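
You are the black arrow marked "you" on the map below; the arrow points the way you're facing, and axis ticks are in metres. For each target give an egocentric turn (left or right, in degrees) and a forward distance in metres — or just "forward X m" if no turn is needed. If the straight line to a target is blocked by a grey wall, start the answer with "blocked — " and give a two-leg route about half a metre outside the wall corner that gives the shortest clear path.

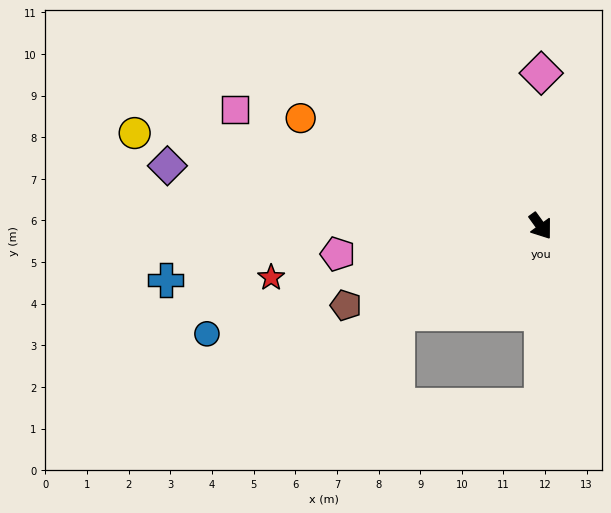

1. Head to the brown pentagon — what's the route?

turn right 104°, forward 5.0 m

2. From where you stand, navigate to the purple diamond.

turn right 135°, forward 9.1 m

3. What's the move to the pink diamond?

turn left 144°, forward 3.7 m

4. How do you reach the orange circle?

turn right 150°, forward 6.3 m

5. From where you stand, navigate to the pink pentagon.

turn right 118°, forward 4.9 m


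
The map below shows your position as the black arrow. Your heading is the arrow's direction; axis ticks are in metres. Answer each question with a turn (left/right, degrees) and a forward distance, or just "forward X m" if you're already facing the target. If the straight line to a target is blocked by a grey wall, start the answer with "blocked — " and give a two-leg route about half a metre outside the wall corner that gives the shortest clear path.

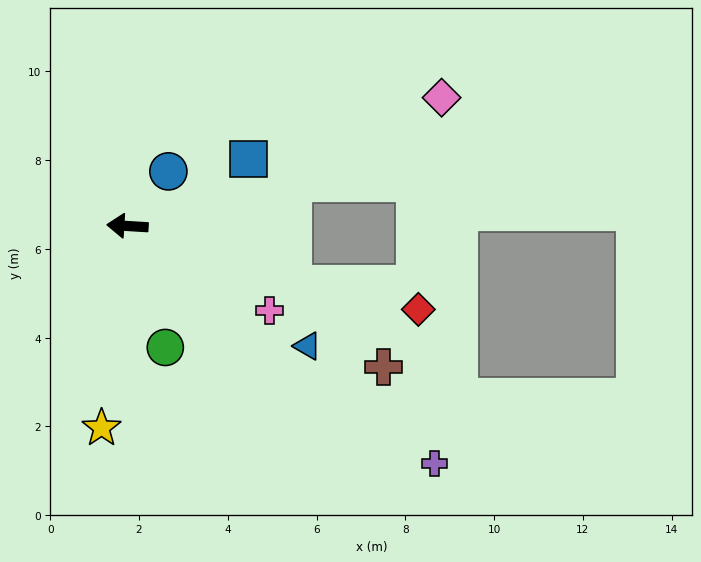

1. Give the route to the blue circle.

turn right 123°, forward 1.5 m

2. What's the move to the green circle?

turn left 111°, forward 2.9 m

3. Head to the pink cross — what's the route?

turn left 153°, forward 3.7 m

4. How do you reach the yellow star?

turn left 86°, forward 4.6 m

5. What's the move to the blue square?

turn right 148°, forward 3.1 m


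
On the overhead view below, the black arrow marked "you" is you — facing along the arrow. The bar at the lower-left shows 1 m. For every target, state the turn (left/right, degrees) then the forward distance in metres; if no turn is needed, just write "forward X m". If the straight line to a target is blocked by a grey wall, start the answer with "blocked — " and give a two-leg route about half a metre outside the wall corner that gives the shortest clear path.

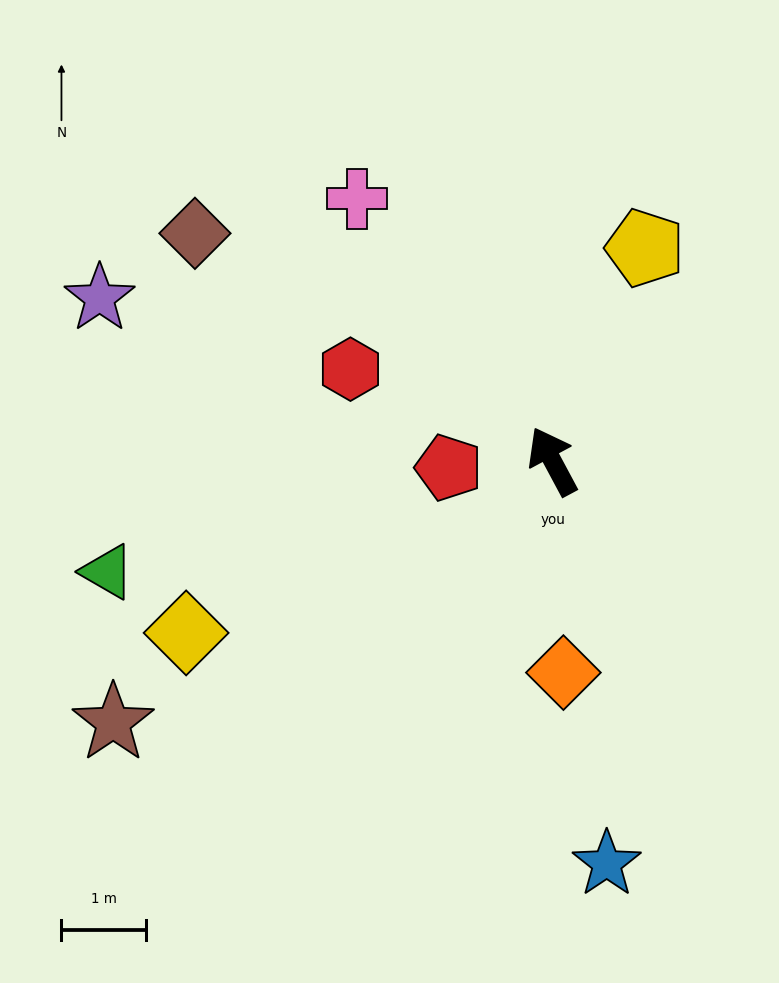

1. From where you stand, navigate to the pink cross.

turn left 8°, forward 3.9 m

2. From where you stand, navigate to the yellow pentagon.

turn right 52°, forward 2.8 m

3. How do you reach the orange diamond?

turn left 155°, forward 2.5 m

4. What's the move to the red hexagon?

turn left 37°, forward 2.6 m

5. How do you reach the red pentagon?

turn left 65°, forward 1.2 m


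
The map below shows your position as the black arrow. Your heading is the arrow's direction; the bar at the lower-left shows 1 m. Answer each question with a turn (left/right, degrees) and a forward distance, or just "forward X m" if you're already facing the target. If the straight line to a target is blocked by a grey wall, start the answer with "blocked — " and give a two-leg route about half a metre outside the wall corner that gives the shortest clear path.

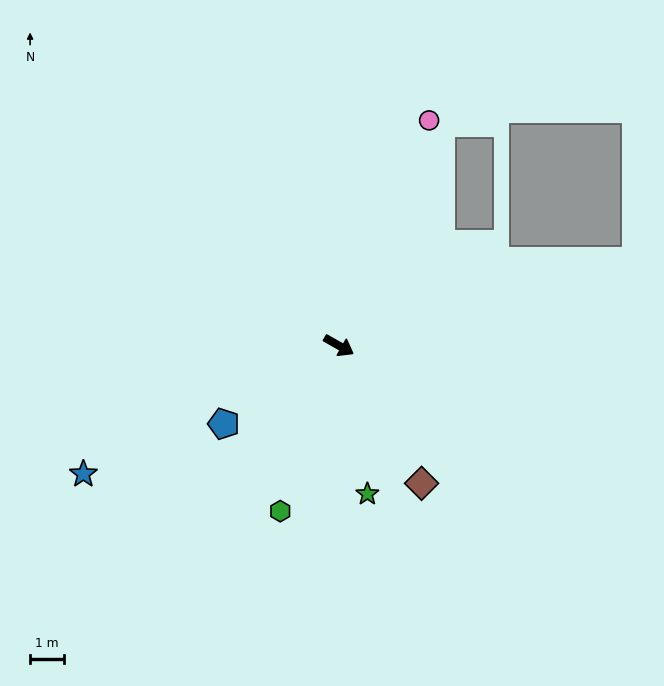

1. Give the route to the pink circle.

turn left 98°, forward 7.2 m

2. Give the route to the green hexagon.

turn right 80°, forward 5.2 m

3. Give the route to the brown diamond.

turn right 30°, forward 4.7 m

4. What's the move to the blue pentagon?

turn right 116°, forward 4.1 m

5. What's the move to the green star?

turn right 50°, forward 4.5 m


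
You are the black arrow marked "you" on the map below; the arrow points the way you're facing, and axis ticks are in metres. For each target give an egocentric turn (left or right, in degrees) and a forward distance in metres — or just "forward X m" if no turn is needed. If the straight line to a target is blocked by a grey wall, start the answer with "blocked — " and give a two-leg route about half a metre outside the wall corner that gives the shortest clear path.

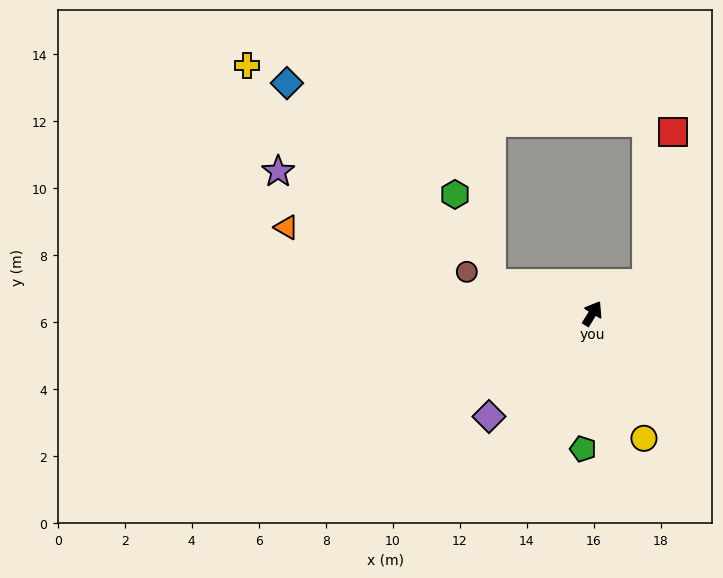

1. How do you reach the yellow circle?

turn right 126°, forward 4.0 m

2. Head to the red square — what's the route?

blocked — turn right 29°, forward 1.9 m, then turn left 50°, forward 4.6 m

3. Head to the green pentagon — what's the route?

turn right 152°, forward 4.1 m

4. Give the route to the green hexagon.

blocked — turn left 105°, forward 3.1 m, then turn right 50°, forward 2.9 m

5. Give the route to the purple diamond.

turn left 167°, forward 4.4 m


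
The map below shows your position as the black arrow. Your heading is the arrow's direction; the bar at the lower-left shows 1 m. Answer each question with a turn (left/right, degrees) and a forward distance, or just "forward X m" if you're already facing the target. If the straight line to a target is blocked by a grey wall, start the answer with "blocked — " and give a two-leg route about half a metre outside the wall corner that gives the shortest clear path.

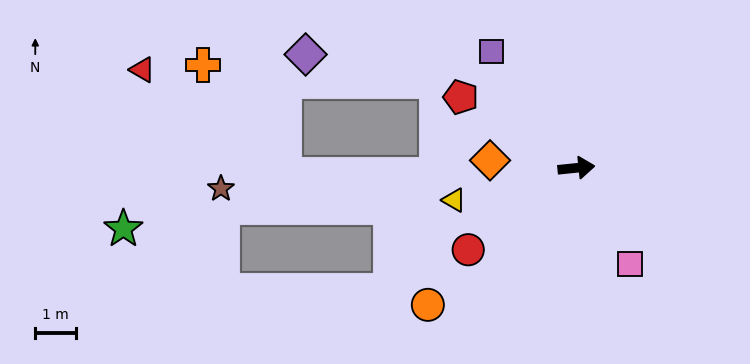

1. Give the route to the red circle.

turn right 149°, forward 3.4 m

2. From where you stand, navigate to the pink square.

turn right 66°, forward 2.7 m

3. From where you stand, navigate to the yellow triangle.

turn right 171°, forward 3.1 m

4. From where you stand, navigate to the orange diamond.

turn left 169°, forward 2.1 m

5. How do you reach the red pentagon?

turn left 143°, forward 3.4 m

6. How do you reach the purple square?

turn left 120°, forward 3.6 m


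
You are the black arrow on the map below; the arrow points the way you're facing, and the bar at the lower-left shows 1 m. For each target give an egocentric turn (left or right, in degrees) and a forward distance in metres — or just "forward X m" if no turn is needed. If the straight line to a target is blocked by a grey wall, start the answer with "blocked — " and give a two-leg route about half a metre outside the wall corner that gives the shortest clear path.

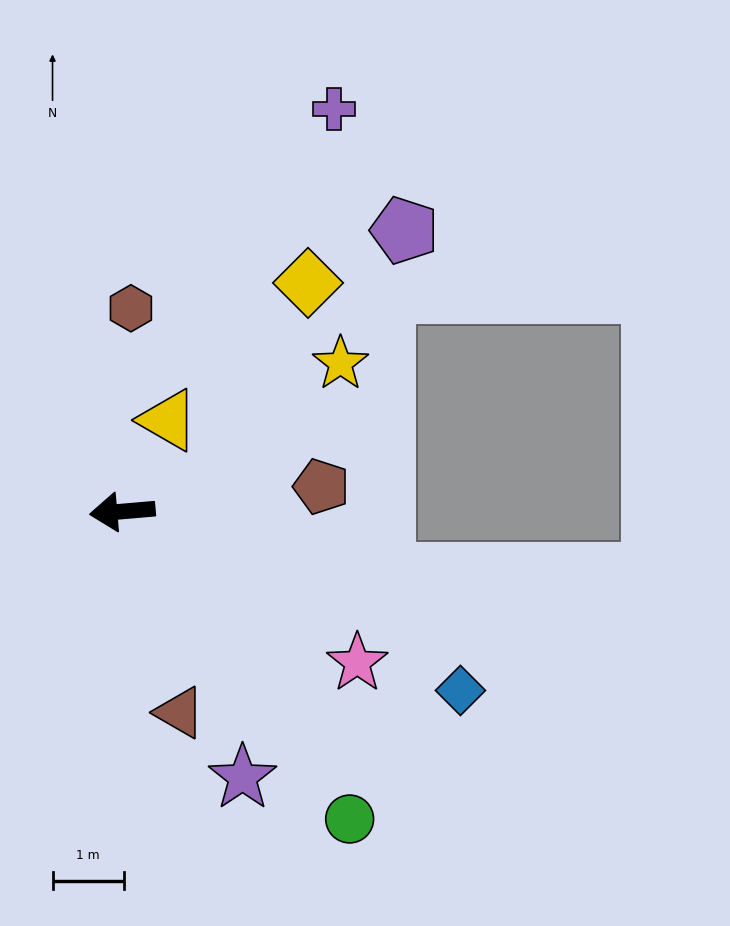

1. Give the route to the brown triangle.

turn left 101°, forward 2.9 m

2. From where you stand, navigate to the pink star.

turn left 142°, forward 3.9 m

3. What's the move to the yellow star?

turn right 151°, forward 3.7 m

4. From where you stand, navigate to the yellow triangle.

turn right 122°, forward 1.4 m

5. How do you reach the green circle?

turn left 122°, forward 5.4 m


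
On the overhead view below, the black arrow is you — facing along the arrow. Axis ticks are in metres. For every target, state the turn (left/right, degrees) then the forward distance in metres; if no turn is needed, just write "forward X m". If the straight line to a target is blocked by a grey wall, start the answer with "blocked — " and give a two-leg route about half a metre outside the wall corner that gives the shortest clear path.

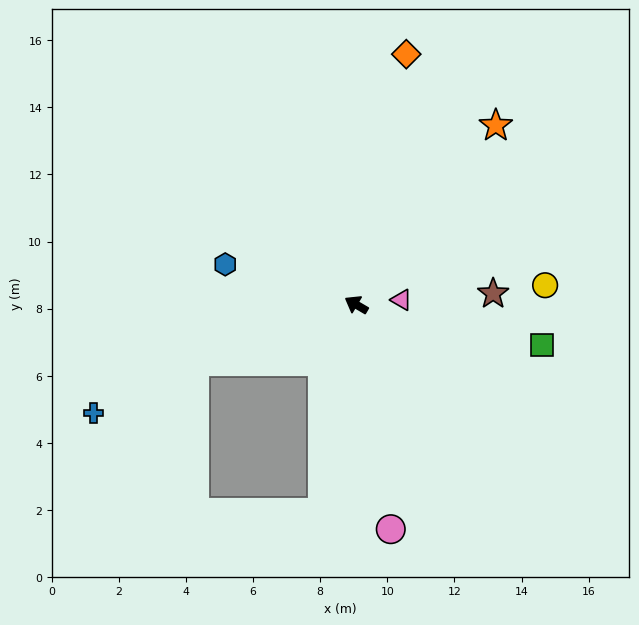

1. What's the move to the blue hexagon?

turn left 13°, forward 4.1 m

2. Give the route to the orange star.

turn right 98°, forward 6.8 m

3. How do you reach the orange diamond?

turn right 71°, forward 7.6 m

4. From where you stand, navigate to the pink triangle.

turn right 144°, forward 1.4 m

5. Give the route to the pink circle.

turn left 129°, forward 6.8 m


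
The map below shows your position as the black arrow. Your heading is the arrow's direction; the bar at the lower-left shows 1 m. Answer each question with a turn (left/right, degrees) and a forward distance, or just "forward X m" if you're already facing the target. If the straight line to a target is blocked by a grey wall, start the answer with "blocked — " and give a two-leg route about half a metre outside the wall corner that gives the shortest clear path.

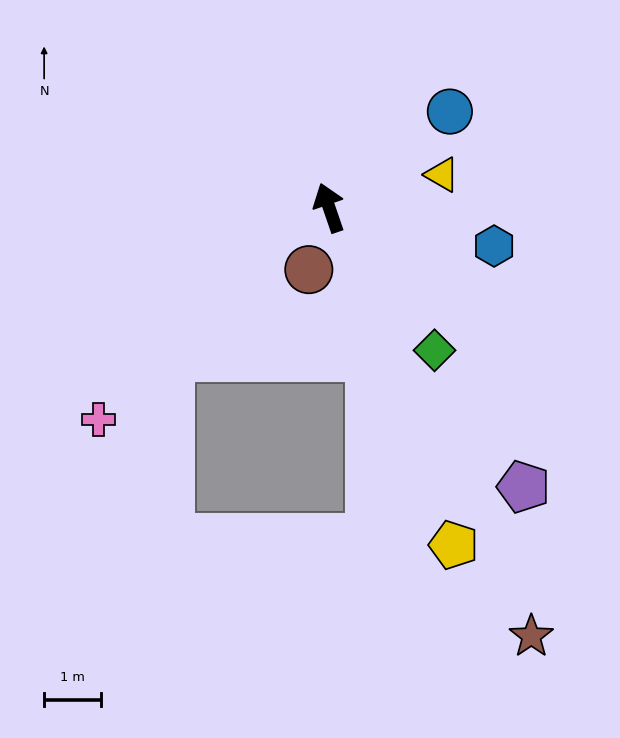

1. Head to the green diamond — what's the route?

turn right 162°, forward 3.1 m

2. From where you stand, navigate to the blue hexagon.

turn right 122°, forward 3.0 m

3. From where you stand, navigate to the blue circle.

turn right 70°, forward 2.7 m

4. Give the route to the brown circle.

turn left 143°, forward 1.2 m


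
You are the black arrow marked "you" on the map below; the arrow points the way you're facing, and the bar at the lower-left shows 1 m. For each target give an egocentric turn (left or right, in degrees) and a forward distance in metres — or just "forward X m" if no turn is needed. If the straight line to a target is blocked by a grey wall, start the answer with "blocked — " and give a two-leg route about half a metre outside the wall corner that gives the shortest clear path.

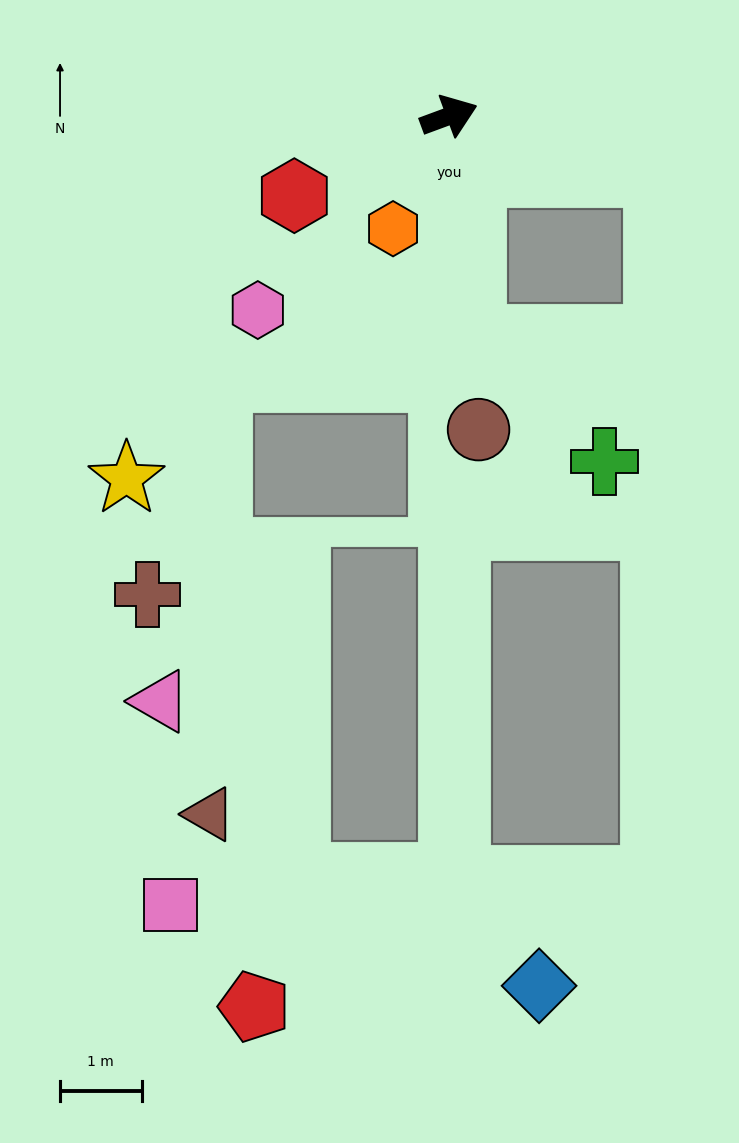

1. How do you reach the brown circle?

turn right 105°, forward 3.9 m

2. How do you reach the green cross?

blocked — turn right 105°, forward 2.8 m, then turn left 42°, forward 2.2 m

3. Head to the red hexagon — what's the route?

turn right 173°, forward 2.1 m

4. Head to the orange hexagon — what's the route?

turn right 137°, forward 1.5 m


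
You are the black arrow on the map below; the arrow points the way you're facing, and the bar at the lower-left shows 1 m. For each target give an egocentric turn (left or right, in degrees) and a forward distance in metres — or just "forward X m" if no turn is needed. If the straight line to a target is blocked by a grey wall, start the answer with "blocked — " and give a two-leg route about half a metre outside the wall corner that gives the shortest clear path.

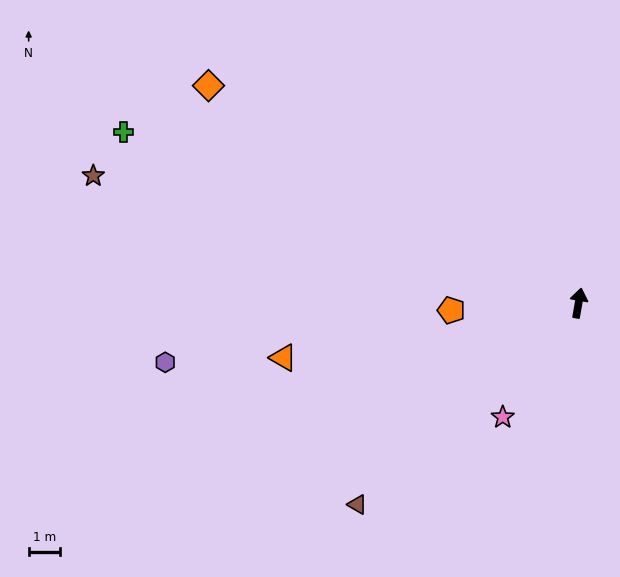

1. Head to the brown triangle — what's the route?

turn left 142°, forward 9.4 m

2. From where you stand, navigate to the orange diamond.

turn left 69°, forward 13.5 m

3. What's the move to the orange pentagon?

turn left 103°, forward 4.0 m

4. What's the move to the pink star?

turn left 156°, forward 4.3 m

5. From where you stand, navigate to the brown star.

turn left 85°, forward 15.8 m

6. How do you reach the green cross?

turn left 79°, forward 15.3 m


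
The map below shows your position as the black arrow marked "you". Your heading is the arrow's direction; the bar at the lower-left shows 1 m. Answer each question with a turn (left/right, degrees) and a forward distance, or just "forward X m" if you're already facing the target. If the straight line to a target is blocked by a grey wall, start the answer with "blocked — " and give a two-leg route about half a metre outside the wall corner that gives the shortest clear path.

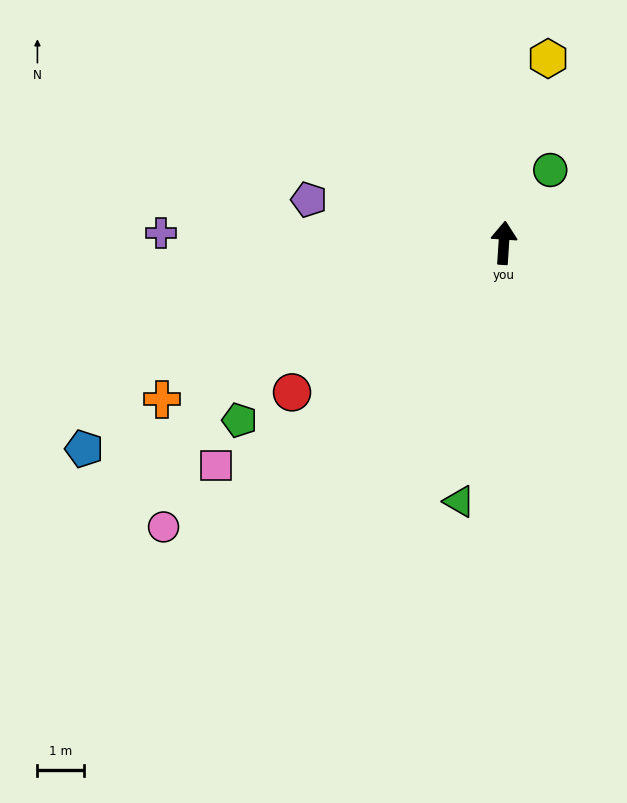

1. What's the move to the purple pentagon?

turn left 81°, forward 4.3 m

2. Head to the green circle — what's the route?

turn right 29°, forward 1.9 m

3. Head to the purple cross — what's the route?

turn left 92°, forward 7.4 m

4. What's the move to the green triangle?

turn left 174°, forward 5.7 m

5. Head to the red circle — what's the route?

turn left 129°, forward 5.6 m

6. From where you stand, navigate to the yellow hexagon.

turn right 10°, forward 4.1 m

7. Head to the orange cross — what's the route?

turn left 118°, forward 8.1 m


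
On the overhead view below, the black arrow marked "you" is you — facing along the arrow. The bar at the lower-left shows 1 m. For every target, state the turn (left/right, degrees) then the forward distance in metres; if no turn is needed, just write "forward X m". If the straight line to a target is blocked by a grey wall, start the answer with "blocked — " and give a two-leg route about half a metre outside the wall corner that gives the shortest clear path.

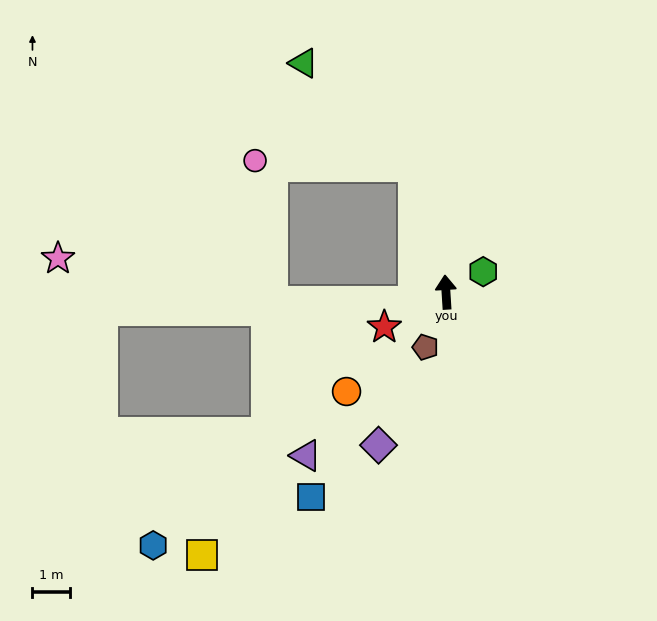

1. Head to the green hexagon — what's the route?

turn right 65°, forward 1.1 m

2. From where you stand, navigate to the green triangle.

blocked — turn left 11°, forward 3.5 m, then turn left 32°, forward 4.1 m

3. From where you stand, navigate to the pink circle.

blocked — turn left 11°, forward 3.5 m, then turn left 73°, forward 4.3 m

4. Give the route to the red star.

turn left 116°, forward 1.9 m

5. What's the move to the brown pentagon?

turn left 156°, forward 1.6 m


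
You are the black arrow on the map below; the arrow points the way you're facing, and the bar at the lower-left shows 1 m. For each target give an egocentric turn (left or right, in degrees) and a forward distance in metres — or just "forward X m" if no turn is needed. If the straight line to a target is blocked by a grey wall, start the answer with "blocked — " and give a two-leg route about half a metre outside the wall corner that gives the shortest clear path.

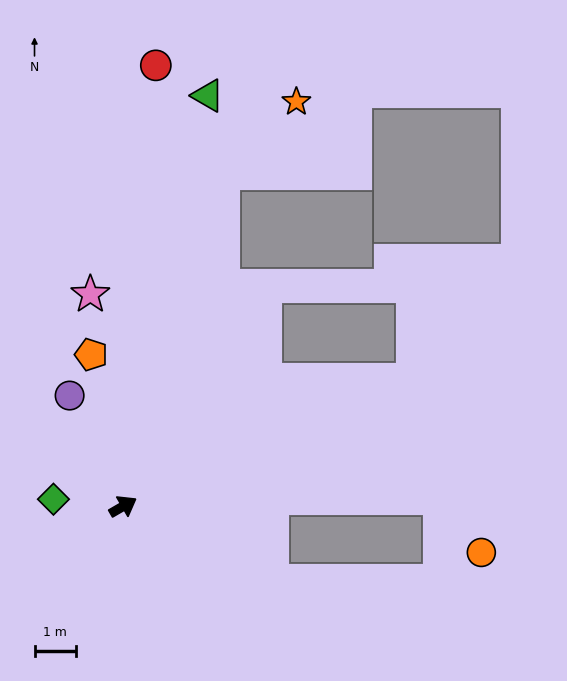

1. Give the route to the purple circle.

turn left 86°, forward 3.0 m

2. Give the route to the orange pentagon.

turn left 72°, forward 3.8 m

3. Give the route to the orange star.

blocked — turn left 43°, forward 8.5 m, then turn right 29°, forward 2.5 m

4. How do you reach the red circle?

turn left 56°, forward 10.8 m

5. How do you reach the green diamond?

turn left 144°, forward 1.7 m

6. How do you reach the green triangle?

turn left 48°, forward 10.2 m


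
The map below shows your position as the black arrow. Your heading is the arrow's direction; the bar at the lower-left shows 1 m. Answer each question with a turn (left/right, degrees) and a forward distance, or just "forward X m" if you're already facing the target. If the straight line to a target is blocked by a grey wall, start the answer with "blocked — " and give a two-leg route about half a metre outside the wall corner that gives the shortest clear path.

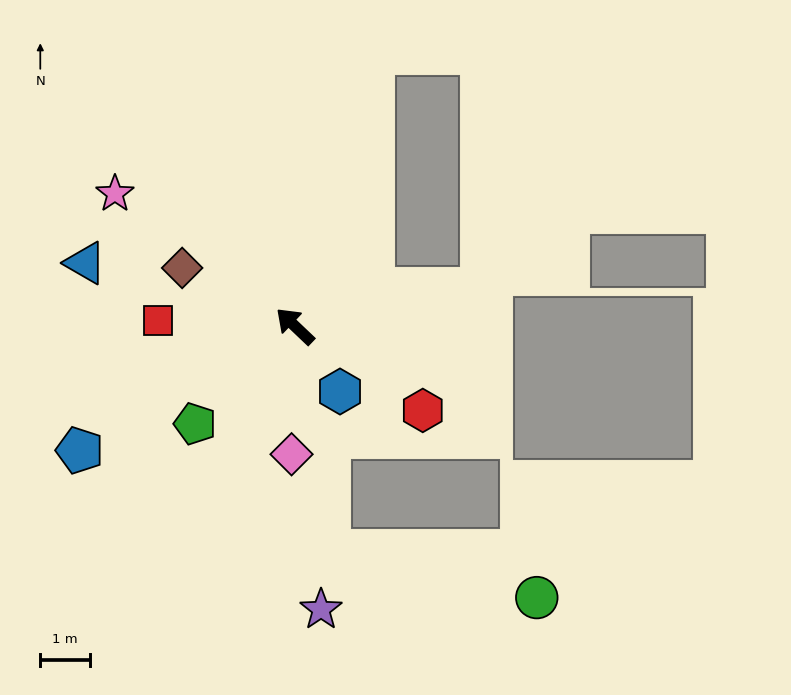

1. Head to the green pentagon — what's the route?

turn left 88°, forward 2.8 m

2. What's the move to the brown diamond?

turn left 16°, forward 2.6 m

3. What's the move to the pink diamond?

turn left 132°, forward 2.6 m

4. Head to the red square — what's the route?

turn left 41°, forward 2.8 m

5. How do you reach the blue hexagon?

turn left 168°, forward 1.6 m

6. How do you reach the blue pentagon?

turn left 74°, forward 5.0 m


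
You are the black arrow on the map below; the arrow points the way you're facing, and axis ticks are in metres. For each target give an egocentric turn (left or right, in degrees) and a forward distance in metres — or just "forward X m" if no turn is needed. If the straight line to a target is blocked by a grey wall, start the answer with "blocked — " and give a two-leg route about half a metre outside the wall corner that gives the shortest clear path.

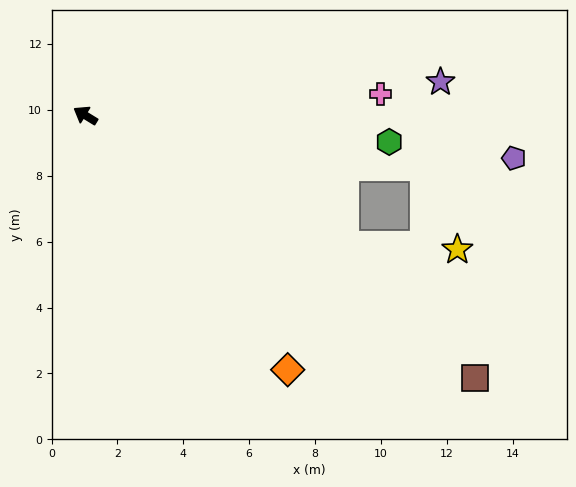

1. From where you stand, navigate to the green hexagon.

turn right 153°, forward 9.3 m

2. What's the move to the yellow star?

blocked — turn right 175°, forward 8.8 m, then turn left 24°, forward 3.4 m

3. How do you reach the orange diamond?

turn left 160°, forward 9.9 m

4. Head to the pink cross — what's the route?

turn right 144°, forward 9.0 m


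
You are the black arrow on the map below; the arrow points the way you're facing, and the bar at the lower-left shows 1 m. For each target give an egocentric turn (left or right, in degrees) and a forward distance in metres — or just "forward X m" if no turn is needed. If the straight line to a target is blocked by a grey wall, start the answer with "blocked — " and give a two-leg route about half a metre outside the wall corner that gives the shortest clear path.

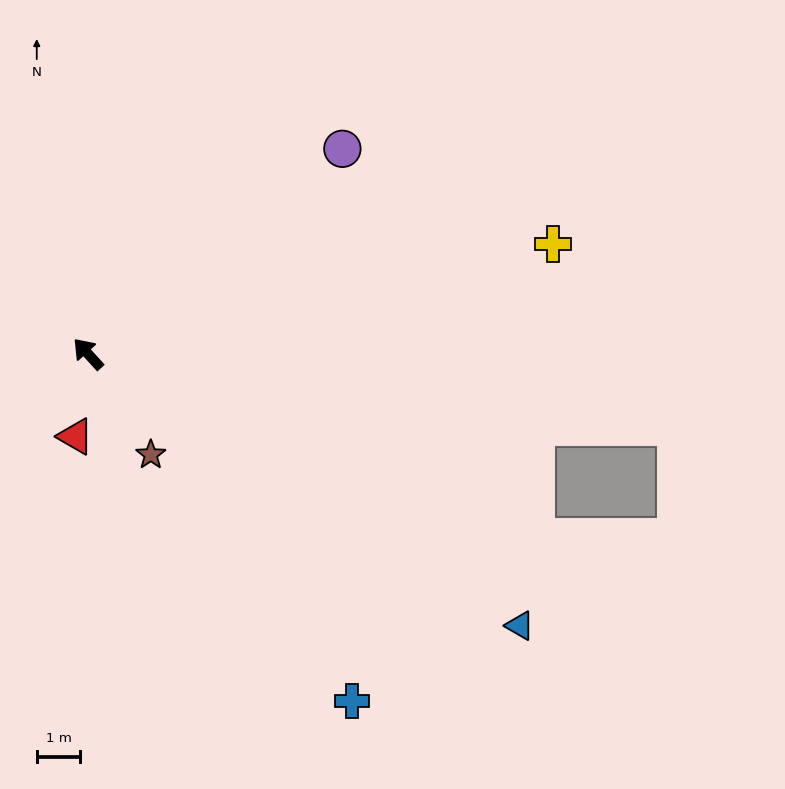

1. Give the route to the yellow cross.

turn right 119°, forward 11.0 m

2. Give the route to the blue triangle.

turn right 164°, forward 11.7 m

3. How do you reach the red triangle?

turn left 129°, forward 1.9 m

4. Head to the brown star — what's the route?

turn left 170°, forward 2.7 m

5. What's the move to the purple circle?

turn right 93°, forward 7.5 m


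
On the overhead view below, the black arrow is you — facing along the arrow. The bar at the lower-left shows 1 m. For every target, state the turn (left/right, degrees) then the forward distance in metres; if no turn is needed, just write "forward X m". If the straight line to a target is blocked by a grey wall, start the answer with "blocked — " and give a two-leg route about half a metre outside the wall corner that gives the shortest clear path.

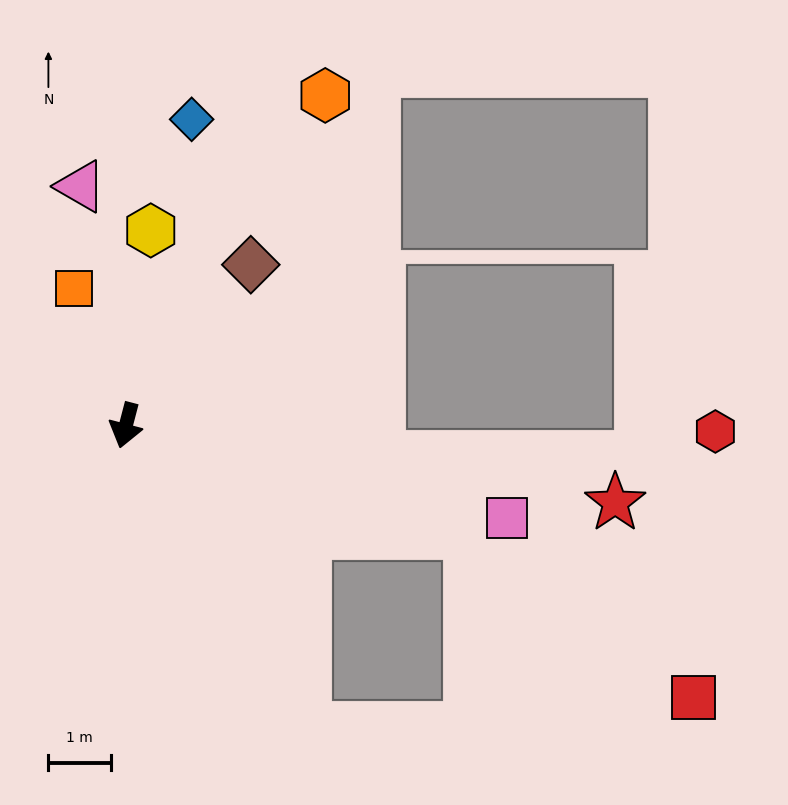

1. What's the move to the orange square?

turn right 145°, forward 2.4 m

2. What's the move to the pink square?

turn left 91°, forward 6.3 m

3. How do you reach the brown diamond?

turn left 157°, forward 3.3 m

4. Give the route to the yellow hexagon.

turn right 173°, forward 3.2 m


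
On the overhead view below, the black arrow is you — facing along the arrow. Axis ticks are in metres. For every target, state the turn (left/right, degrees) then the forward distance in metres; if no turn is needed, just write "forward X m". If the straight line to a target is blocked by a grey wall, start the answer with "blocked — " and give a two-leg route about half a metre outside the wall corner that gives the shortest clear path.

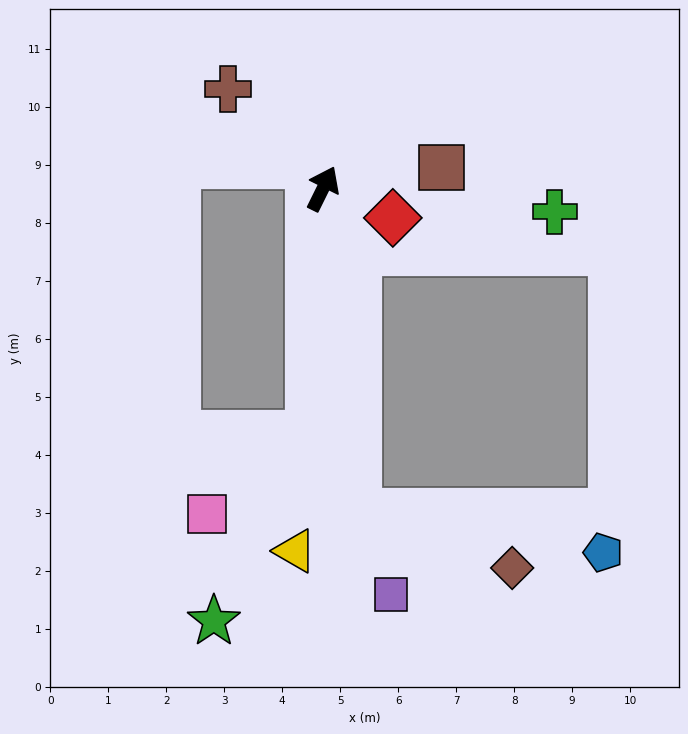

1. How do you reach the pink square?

blocked — turn right 157°, forward 4.3 m, then turn right 49°, forward 2.2 m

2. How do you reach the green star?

blocked — turn right 157°, forward 4.3 m, then turn right 24°, forward 3.6 m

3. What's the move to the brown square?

turn right 53°, forward 2.1 m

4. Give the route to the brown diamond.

blocked — turn right 148°, forward 5.6 m, then turn left 65°, forward 2.8 m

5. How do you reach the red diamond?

turn right 87°, forward 1.3 m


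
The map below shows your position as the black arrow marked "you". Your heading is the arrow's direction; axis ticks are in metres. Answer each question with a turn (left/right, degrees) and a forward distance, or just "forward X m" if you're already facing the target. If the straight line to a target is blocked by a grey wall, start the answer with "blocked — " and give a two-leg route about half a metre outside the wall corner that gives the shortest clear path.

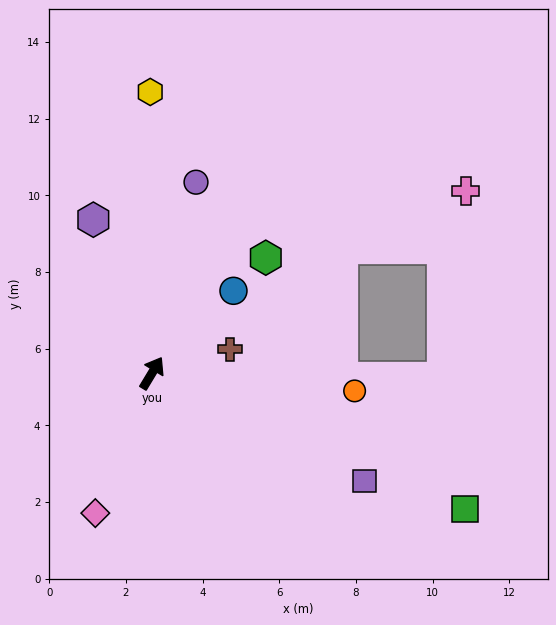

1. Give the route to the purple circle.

turn left 18°, forward 5.1 m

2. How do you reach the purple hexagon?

turn left 52°, forward 4.3 m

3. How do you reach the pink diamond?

turn right 171°, forward 3.9 m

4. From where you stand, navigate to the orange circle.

turn right 64°, forward 5.3 m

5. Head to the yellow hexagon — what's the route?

turn left 31°, forward 7.3 m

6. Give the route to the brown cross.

turn right 42°, forward 2.1 m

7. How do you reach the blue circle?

turn right 14°, forward 3.0 m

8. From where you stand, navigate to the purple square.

turn right 86°, forward 6.2 m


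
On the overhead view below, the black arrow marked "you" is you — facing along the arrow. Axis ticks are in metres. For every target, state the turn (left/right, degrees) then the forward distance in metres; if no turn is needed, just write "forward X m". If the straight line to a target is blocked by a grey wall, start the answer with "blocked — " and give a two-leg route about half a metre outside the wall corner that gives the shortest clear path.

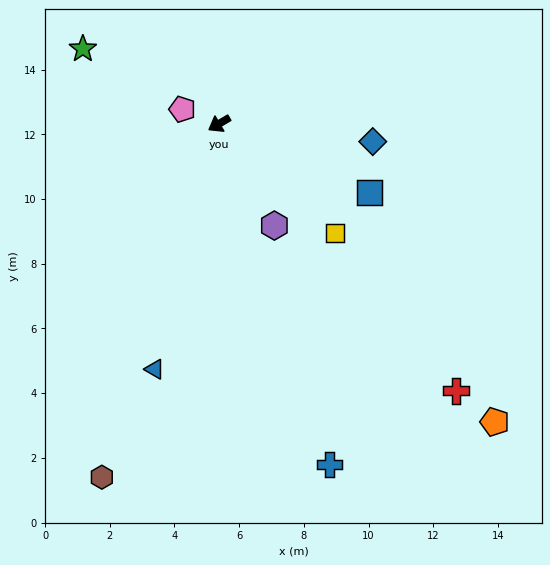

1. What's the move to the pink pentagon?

turn right 52°, forward 1.2 m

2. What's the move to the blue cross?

turn left 77°, forward 11.1 m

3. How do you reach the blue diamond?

turn left 143°, forward 4.8 m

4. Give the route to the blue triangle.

turn left 45°, forward 7.8 m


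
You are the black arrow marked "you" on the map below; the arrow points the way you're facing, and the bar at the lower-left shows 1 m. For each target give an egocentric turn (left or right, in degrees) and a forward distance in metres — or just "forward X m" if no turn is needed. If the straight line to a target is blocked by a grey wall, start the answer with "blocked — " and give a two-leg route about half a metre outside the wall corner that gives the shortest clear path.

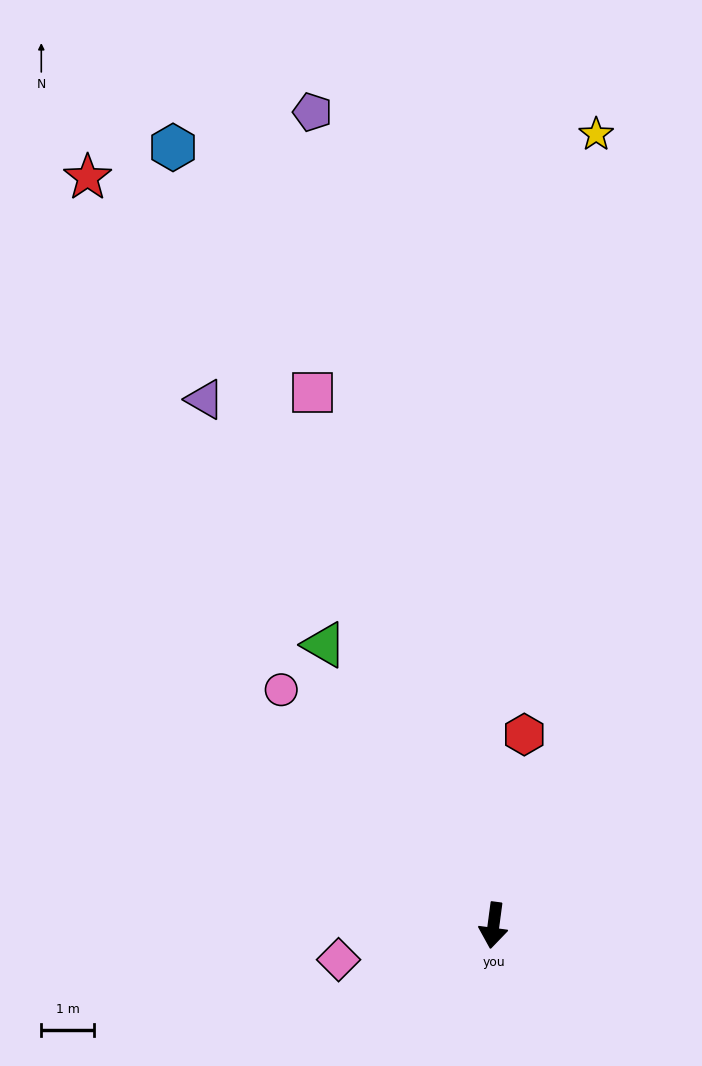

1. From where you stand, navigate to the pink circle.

turn right 130°, forward 6.1 m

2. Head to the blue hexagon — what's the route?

turn right 150°, forward 16.1 m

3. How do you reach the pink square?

turn right 154°, forward 10.7 m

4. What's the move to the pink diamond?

turn right 70°, forward 3.0 m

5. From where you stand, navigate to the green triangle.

turn right 141°, forward 6.3 m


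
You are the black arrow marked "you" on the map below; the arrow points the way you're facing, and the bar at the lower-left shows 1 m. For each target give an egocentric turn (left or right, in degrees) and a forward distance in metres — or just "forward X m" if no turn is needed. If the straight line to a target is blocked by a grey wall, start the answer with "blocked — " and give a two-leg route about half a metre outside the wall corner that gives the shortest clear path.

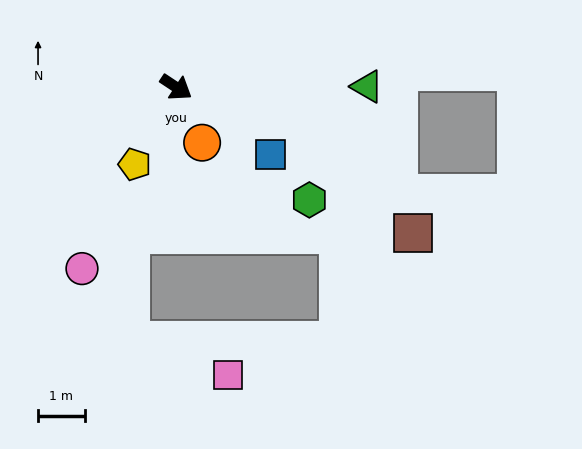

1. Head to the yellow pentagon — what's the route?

turn right 85°, forward 1.9 m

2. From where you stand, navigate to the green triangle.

turn left 34°, forward 4.1 m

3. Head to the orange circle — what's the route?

turn right 31°, forward 1.3 m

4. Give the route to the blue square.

forward 2.5 m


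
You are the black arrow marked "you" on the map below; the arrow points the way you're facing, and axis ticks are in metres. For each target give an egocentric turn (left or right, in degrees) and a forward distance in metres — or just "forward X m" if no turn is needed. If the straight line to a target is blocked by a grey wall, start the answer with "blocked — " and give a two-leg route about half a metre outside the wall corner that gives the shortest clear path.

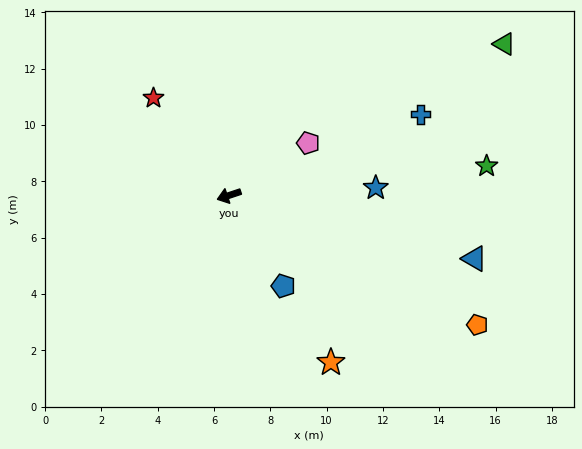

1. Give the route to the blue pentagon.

turn left 103°, forward 3.7 m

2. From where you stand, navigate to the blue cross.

turn right 175°, forward 7.4 m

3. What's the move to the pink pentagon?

turn right 165°, forward 3.4 m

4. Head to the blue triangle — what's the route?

turn left 147°, forward 9.0 m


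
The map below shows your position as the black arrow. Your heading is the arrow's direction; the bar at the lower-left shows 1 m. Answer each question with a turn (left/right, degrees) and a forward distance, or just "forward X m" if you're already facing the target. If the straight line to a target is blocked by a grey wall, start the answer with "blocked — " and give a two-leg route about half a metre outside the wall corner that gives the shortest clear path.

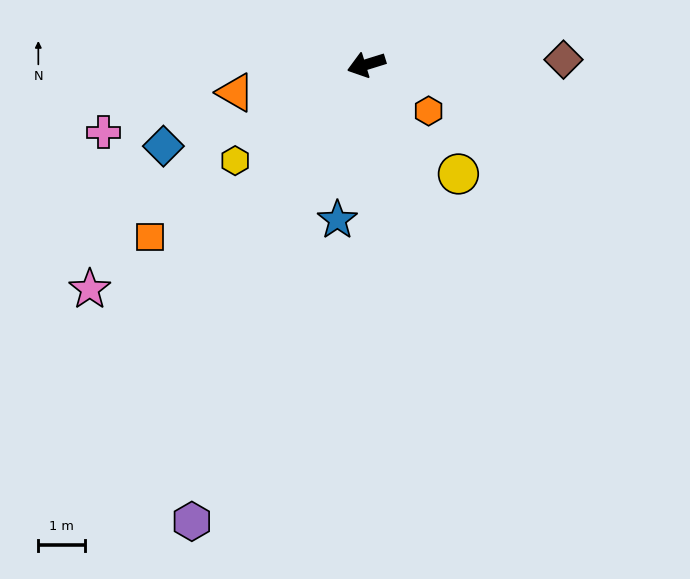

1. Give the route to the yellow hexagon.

turn left 19°, forward 3.5 m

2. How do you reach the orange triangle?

turn right 5°, forward 2.9 m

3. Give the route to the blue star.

turn left 62°, forward 3.4 m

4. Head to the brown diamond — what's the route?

turn left 164°, forward 4.2 m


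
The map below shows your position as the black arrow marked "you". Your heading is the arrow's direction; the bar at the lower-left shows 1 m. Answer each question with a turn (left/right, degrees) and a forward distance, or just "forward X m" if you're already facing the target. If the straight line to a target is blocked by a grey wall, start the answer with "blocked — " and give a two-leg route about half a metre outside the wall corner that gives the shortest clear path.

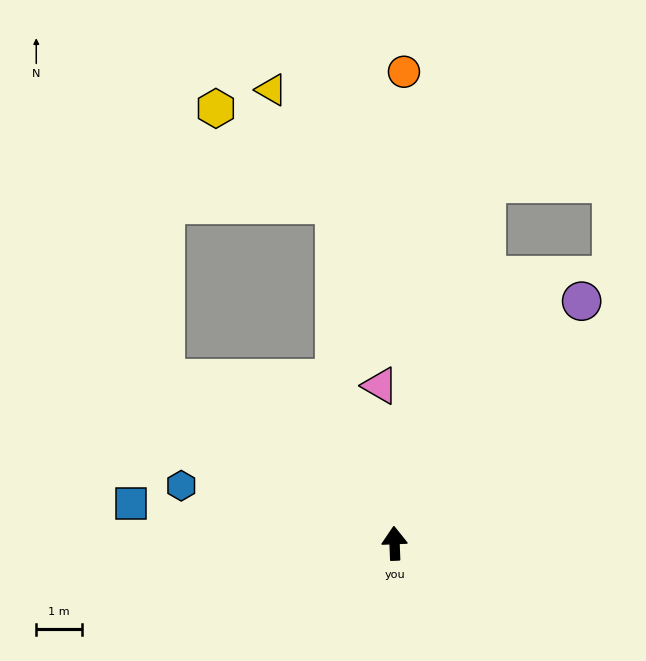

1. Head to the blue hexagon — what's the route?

turn left 73°, forward 4.9 m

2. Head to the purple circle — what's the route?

turn right 40°, forward 6.7 m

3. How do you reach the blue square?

turn left 79°, forward 5.9 m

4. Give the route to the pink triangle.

turn left 3°, forward 3.5 m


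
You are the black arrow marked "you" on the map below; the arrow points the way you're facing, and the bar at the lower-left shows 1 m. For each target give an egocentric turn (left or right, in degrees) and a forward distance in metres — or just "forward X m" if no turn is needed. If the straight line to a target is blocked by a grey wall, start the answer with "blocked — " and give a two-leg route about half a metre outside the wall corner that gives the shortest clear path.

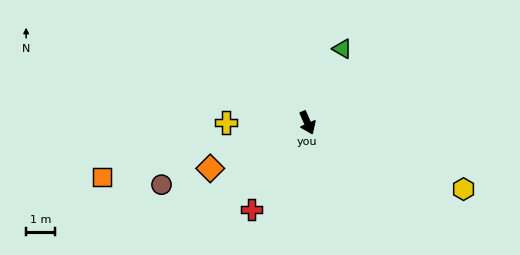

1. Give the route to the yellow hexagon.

turn left 43°, forward 5.9 m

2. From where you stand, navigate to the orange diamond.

turn right 89°, forward 3.7 m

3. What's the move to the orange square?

turn right 99°, forward 7.4 m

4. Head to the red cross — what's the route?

turn right 57°, forward 3.6 m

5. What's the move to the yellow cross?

turn right 114°, forward 2.8 m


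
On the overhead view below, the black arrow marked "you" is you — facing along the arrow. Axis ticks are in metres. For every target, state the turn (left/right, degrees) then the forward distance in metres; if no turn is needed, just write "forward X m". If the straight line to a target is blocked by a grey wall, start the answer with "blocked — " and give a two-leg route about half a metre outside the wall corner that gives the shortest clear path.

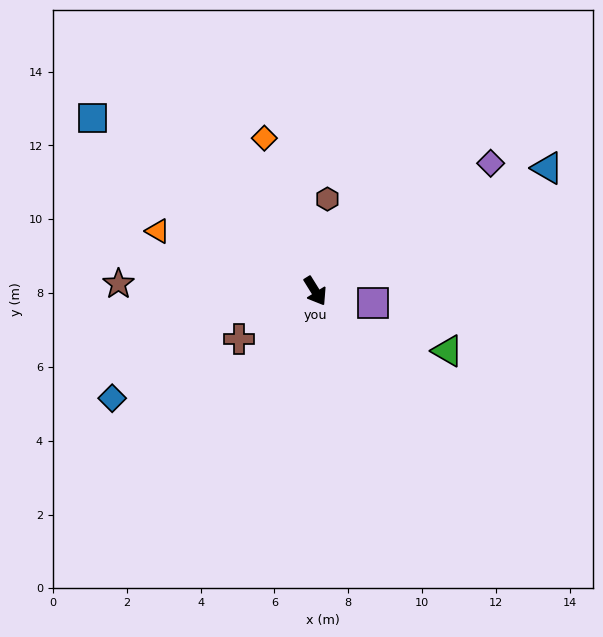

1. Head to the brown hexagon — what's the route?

turn left 141°, forward 2.5 m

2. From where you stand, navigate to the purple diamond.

turn left 94°, forward 5.9 m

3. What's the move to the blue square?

turn right 160°, forward 7.6 m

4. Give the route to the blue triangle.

turn left 86°, forward 7.1 m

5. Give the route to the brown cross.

turn right 90°, forward 2.4 m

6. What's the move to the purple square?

turn left 47°, forward 1.6 m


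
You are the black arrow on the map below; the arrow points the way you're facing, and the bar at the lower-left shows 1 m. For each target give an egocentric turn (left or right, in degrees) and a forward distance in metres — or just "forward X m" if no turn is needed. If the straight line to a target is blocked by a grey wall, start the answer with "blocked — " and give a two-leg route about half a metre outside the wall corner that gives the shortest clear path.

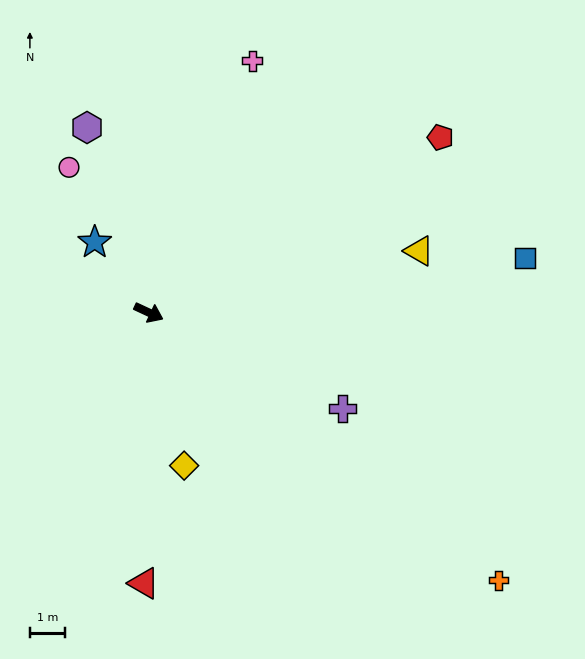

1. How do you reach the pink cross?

turn left 93°, forward 7.8 m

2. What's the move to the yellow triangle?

turn left 38°, forward 7.9 m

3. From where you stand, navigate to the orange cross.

turn right 12°, forward 12.6 m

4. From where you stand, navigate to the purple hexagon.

turn left 133°, forward 5.6 m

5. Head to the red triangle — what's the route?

turn right 66°, forward 7.8 m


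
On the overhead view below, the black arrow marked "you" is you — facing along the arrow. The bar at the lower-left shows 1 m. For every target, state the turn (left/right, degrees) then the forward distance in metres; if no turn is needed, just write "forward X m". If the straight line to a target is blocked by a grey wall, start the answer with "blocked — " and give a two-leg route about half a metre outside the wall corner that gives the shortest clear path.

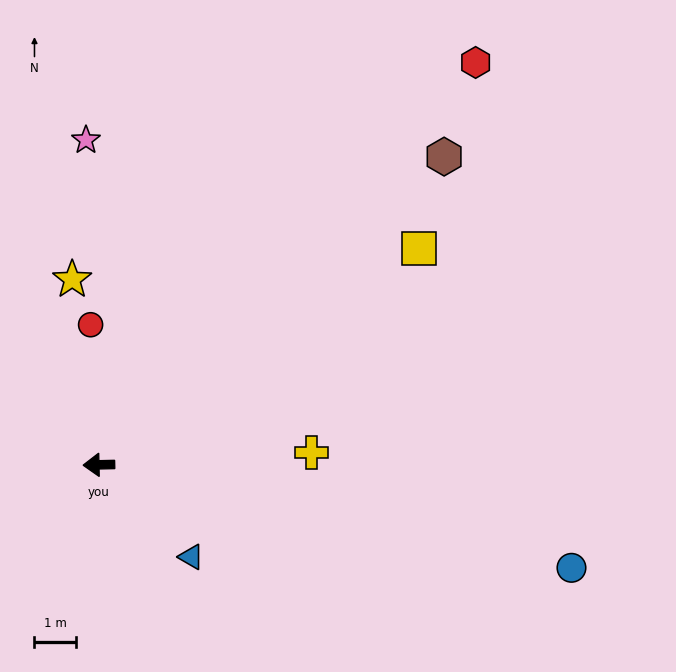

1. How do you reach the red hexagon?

turn right 134°, forward 13.2 m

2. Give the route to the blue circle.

turn left 166°, forward 11.6 m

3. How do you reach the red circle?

turn right 88°, forward 3.4 m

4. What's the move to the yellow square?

turn right 147°, forward 9.3 m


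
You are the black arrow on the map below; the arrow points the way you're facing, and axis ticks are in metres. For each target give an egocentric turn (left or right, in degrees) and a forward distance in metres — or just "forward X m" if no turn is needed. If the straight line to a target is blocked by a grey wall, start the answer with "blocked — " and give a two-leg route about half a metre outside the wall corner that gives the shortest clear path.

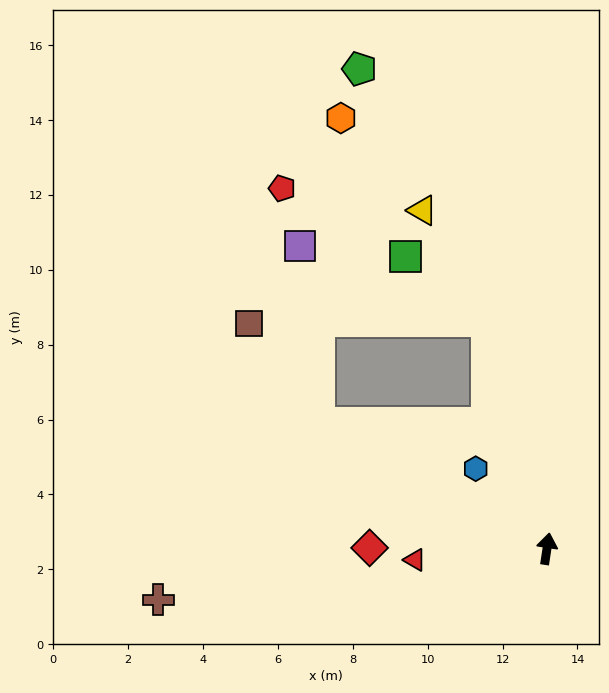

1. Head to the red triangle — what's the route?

turn left 103°, forward 3.5 m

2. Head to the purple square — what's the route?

blocked — turn left 23°, forward 6.3 m, then turn left 54°, forward 5.4 m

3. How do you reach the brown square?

blocked — turn left 70°, forward 6.9 m, then turn right 26°, forward 3.3 m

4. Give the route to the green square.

blocked — turn left 23°, forward 6.3 m, then turn left 37°, forward 2.8 m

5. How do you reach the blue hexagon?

turn left 50°, forward 2.9 m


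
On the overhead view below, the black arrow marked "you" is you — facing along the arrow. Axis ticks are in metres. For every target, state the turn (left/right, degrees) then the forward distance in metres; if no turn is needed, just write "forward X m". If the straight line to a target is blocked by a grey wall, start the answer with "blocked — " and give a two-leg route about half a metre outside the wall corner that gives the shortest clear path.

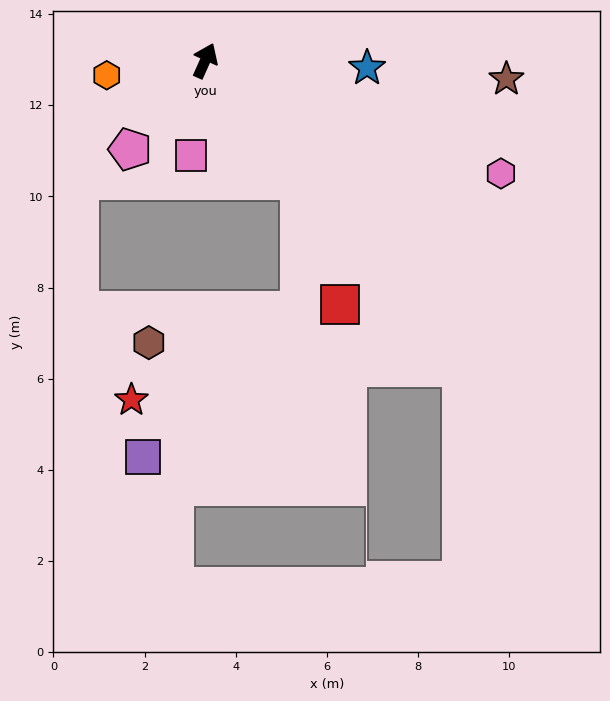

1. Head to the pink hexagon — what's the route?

turn right 87°, forward 6.9 m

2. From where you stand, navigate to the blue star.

turn right 68°, forward 3.6 m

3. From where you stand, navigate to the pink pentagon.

turn left 164°, forward 2.6 m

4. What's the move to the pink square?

turn right 164°, forward 2.1 m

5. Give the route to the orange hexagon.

turn left 123°, forward 2.2 m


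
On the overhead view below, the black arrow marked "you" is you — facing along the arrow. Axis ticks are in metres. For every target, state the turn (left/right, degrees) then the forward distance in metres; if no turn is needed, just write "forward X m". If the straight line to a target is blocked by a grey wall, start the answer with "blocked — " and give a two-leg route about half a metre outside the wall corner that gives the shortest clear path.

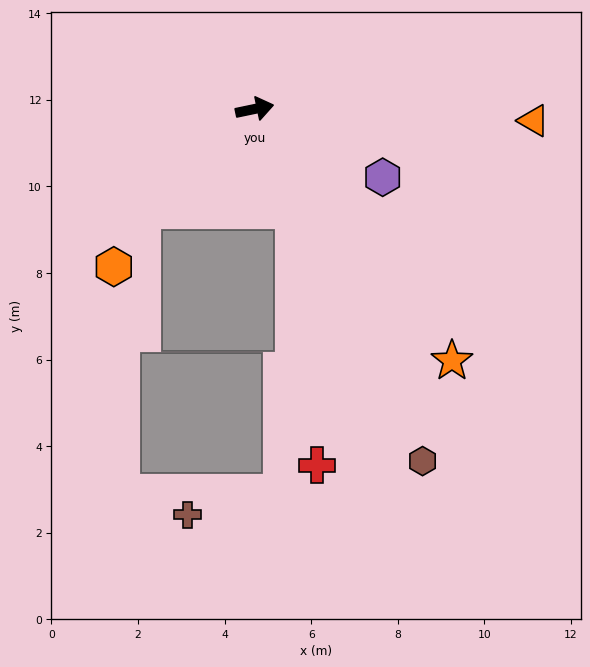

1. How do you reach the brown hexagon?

turn right 76°, forward 9.0 m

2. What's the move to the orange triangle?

turn right 14°, forward 6.4 m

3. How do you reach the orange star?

turn right 64°, forward 7.4 m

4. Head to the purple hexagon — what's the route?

turn right 40°, forward 3.4 m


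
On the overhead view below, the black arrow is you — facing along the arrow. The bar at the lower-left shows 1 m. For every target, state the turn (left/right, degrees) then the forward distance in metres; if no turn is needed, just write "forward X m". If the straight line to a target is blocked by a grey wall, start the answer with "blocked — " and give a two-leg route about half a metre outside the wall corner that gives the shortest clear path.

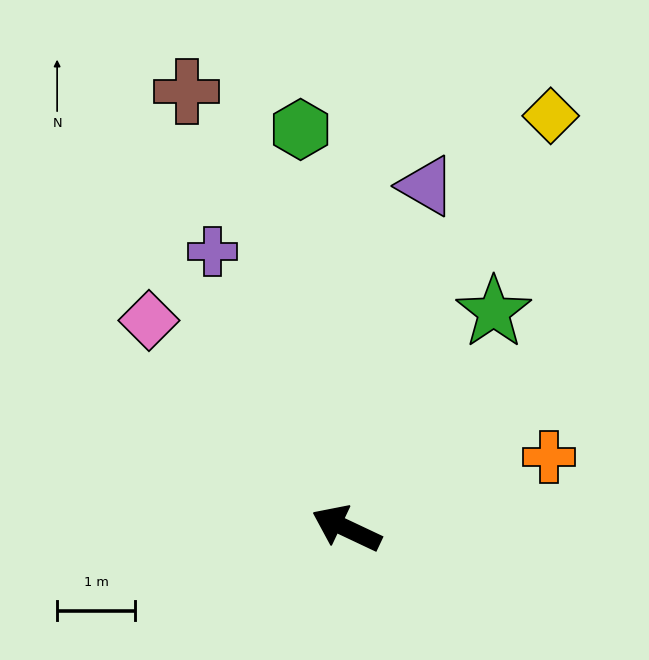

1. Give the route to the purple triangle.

turn right 78°, forward 4.5 m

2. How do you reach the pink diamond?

turn right 21°, forward 3.7 m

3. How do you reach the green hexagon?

turn right 58°, forward 5.1 m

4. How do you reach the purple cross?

turn right 39°, forward 3.9 m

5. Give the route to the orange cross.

turn right 135°, forward 2.8 m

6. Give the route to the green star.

turn right 99°, forward 3.4 m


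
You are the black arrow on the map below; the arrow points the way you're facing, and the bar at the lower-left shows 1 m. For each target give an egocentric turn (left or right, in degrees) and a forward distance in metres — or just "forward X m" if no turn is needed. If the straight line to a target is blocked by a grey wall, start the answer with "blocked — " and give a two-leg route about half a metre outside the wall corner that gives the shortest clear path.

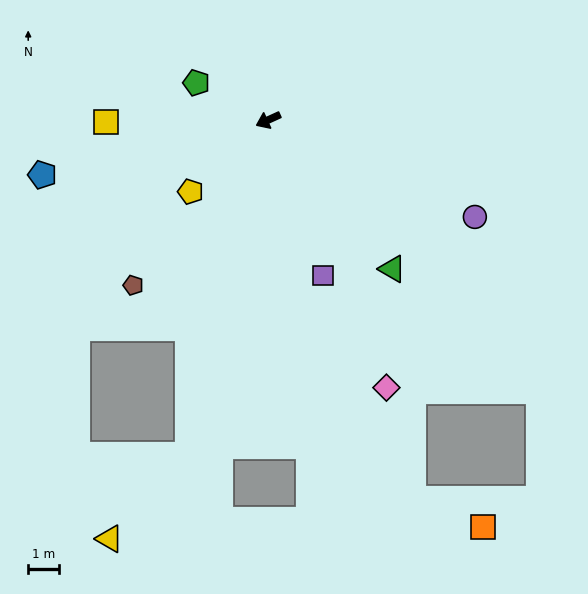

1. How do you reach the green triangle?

turn left 105°, forward 6.2 m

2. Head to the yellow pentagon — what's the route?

turn left 18°, forward 3.4 m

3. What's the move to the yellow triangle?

blocked — turn left 52°, forward 11.1 m, then turn right 29°, forward 3.7 m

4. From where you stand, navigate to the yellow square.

turn right 24°, forward 5.2 m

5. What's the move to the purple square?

turn left 85°, forward 5.3 m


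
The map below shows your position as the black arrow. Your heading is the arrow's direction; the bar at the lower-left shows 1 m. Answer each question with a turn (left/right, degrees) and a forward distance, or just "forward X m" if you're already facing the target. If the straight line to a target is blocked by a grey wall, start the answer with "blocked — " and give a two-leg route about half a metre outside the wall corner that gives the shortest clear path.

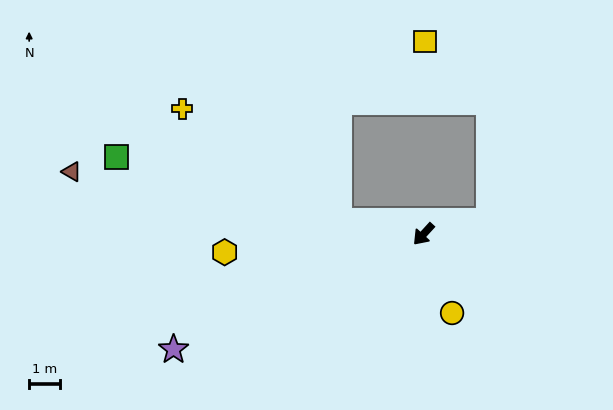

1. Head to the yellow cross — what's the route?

blocked — turn right 56°, forward 2.7 m, then turn right 27°, forward 6.2 m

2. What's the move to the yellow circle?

turn left 62°, forward 2.7 m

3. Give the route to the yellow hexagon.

turn right 42°, forward 6.4 m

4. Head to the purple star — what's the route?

turn right 23°, forward 8.8 m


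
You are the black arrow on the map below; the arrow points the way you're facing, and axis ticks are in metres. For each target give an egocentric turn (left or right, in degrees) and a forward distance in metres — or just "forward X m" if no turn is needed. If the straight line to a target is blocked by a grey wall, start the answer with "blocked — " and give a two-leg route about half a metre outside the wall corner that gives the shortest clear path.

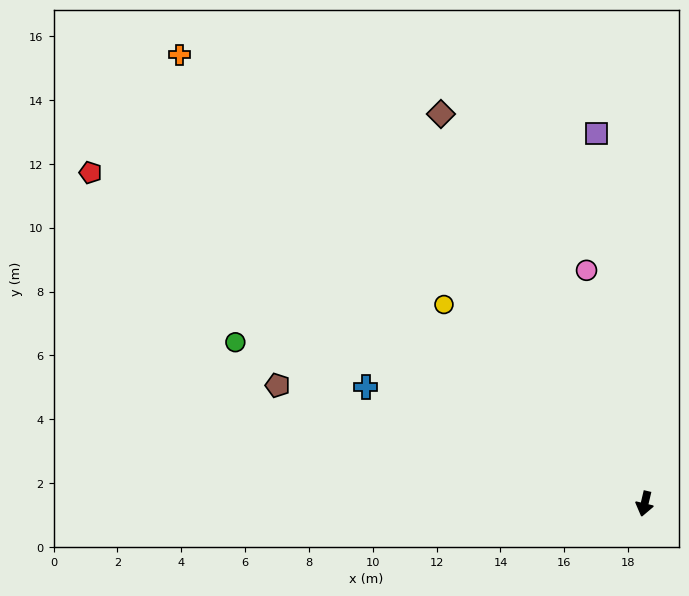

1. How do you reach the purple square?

turn right 159°, forward 11.7 m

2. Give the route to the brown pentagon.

turn right 95°, forward 12.1 m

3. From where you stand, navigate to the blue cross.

turn right 99°, forward 9.5 m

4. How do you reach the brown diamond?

turn right 139°, forward 13.8 m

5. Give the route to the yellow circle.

turn right 121°, forward 8.9 m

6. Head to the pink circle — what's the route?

turn right 153°, forward 7.5 m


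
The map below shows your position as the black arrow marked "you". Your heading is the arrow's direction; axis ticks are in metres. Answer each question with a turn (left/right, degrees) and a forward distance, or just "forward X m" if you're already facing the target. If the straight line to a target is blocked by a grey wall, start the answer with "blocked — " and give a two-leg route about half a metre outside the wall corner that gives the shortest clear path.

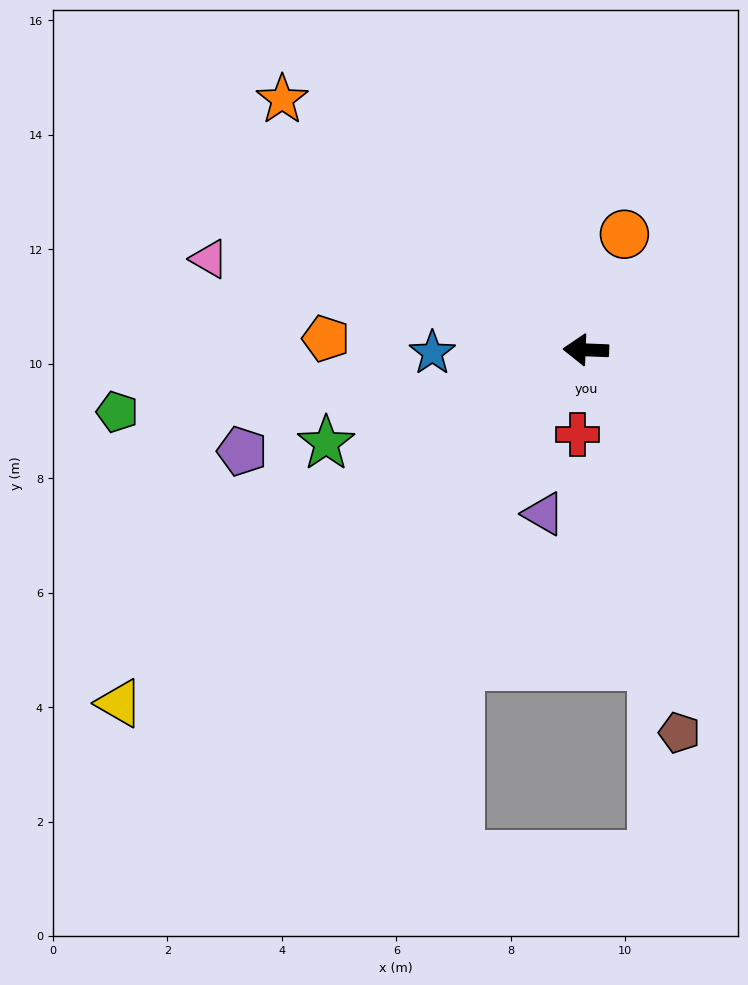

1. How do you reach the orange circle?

turn right 106°, forward 2.1 m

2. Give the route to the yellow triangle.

turn left 39°, forward 10.2 m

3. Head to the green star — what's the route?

turn left 22°, forward 4.8 m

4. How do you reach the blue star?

turn left 3°, forward 2.7 m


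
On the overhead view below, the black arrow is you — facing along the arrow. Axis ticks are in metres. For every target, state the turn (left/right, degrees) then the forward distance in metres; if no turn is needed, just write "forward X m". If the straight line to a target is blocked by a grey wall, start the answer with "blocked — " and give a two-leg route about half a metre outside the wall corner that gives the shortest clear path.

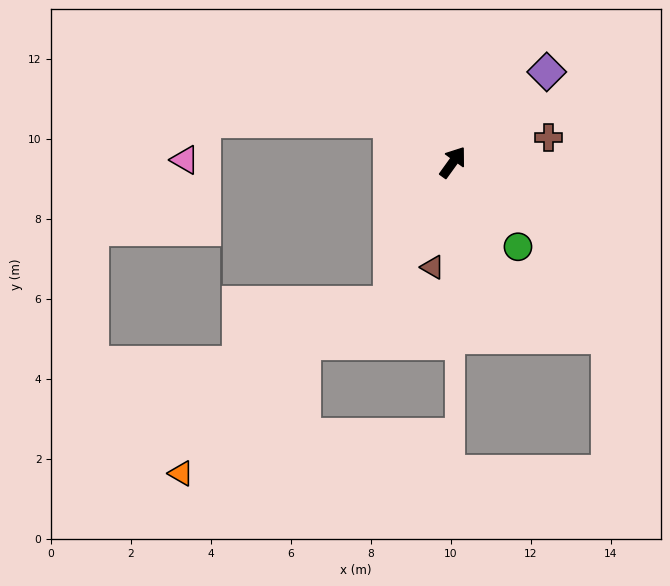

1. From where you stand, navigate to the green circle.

turn right 107°, forward 2.7 m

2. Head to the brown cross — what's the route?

turn right 40°, forward 2.5 m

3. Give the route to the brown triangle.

turn right 155°, forward 2.7 m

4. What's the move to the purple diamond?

turn right 10°, forward 3.3 m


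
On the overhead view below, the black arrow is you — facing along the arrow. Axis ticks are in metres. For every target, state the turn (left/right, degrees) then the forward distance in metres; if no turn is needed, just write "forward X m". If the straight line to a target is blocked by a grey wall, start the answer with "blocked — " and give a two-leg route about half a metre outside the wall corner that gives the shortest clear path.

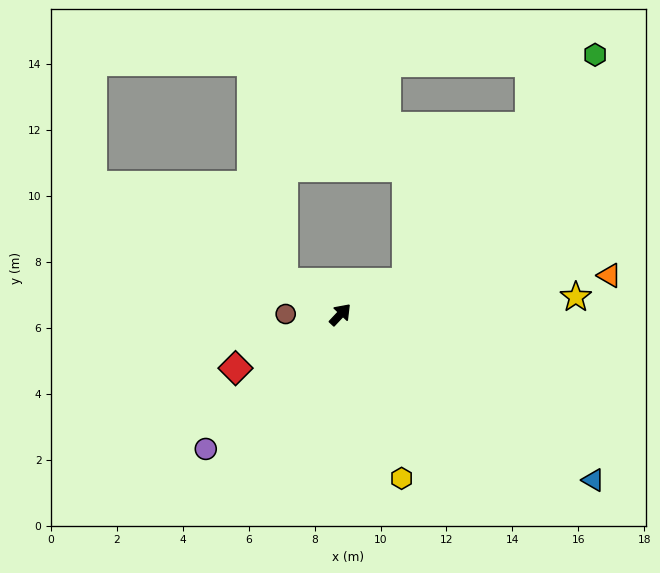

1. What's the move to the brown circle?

turn left 133°, forward 1.7 m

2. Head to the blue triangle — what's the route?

turn right 80°, forward 9.2 m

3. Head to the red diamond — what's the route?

turn left 160°, forward 3.6 m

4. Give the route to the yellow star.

turn right 43°, forward 7.2 m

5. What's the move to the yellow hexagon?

turn right 116°, forward 5.3 m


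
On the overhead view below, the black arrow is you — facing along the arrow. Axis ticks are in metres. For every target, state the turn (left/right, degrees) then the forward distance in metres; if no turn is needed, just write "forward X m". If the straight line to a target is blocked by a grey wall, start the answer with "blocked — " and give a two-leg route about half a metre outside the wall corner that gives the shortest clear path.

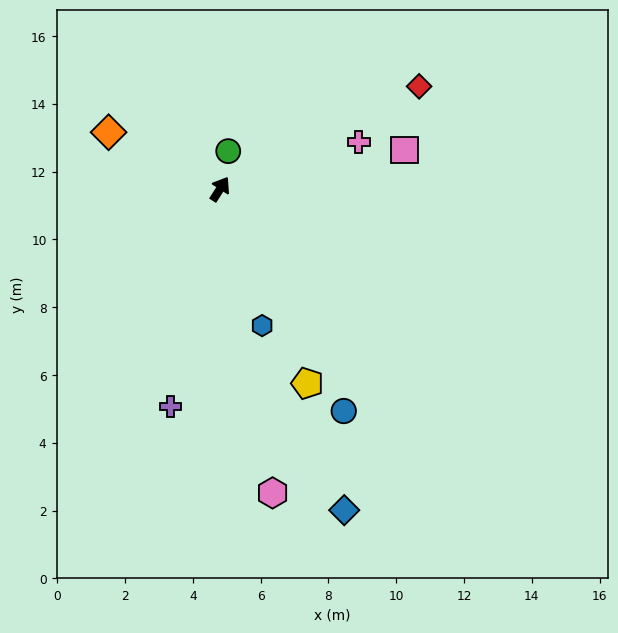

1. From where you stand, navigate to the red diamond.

turn right 30°, forward 6.6 m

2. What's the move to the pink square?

turn right 46°, forward 5.6 m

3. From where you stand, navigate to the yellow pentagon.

turn right 123°, forward 6.3 m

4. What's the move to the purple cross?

turn right 160°, forward 6.6 m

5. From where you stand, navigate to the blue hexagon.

turn right 130°, forward 4.2 m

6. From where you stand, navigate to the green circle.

turn left 20°, forward 1.1 m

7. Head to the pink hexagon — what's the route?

turn right 138°, forward 9.1 m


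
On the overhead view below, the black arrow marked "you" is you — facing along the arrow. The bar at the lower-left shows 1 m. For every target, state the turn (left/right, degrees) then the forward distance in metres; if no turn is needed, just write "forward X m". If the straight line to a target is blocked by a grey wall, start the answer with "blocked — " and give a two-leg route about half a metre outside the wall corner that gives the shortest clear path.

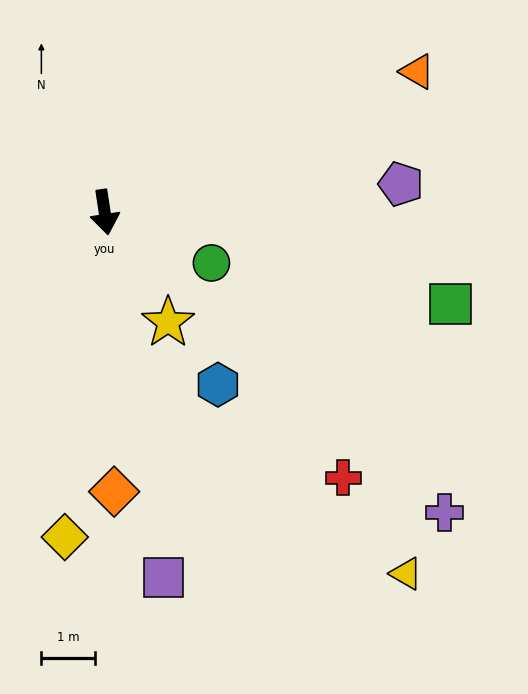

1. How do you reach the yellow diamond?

turn right 16°, forward 6.1 m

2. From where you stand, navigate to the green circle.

turn left 56°, forward 2.2 m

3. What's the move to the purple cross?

turn left 40°, forward 8.5 m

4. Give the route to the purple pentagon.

turn left 87°, forward 5.6 m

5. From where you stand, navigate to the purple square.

forward 6.9 m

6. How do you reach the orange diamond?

turn right 7°, forward 5.2 m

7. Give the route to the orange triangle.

turn left 106°, forward 6.4 m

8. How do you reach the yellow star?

turn left 21°, forward 2.4 m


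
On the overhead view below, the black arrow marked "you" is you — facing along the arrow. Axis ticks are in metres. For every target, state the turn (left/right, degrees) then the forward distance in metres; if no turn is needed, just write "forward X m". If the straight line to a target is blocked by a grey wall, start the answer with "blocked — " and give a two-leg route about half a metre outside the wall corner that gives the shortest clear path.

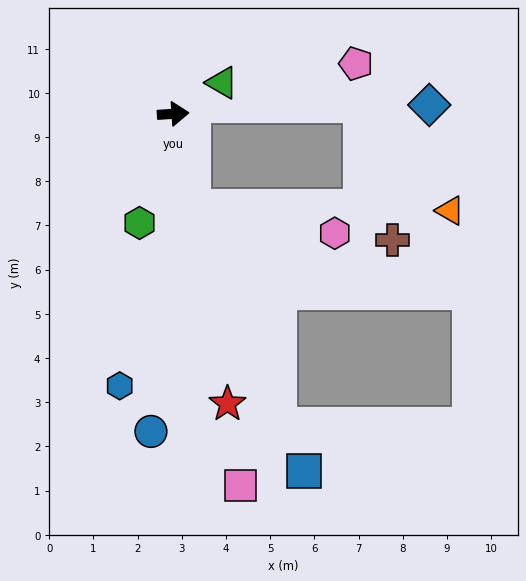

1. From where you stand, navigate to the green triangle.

turn left 29°, forward 1.3 m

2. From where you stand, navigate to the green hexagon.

turn right 111°, forward 2.6 m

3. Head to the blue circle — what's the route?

turn right 98°, forward 7.2 m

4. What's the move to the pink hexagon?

blocked — turn right 82°, forward 2.2 m, then turn left 68°, forward 3.3 m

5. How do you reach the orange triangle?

blocked — turn right 82°, forward 2.2 m, then turn left 78°, forward 5.8 m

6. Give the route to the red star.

turn right 83°, forward 6.7 m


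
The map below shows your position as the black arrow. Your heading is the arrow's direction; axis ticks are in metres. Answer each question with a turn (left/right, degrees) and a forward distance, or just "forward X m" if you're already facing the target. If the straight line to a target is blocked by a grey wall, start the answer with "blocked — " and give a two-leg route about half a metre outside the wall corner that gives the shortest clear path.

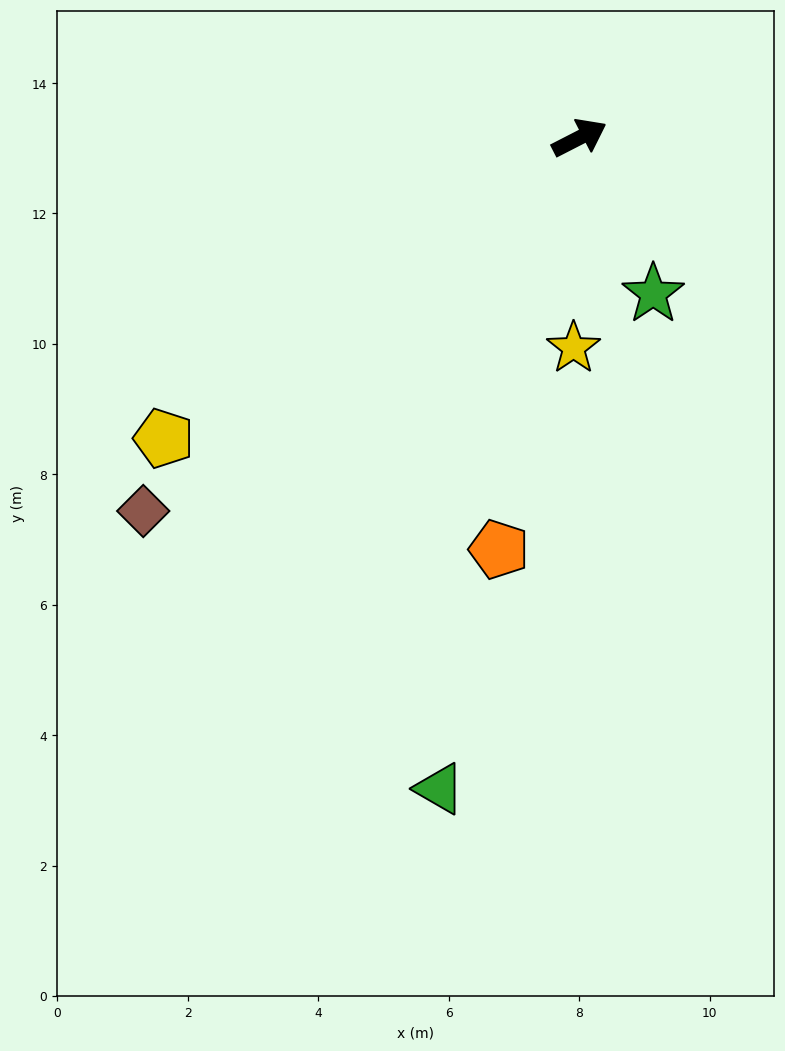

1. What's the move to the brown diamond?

turn right 167°, forward 8.8 m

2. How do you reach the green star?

turn right 92°, forward 2.6 m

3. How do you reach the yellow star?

turn right 119°, forward 3.2 m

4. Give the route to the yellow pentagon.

turn right 171°, forward 7.9 m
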